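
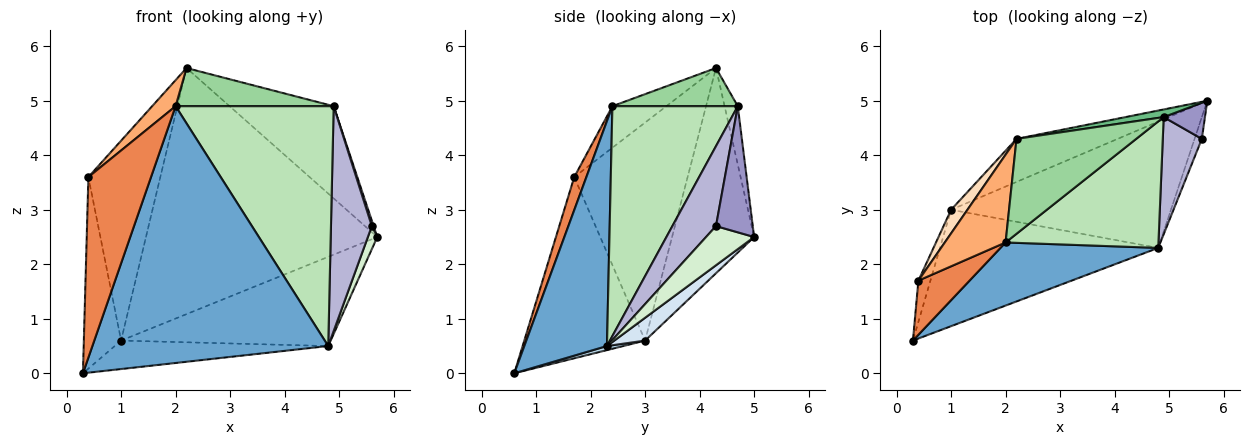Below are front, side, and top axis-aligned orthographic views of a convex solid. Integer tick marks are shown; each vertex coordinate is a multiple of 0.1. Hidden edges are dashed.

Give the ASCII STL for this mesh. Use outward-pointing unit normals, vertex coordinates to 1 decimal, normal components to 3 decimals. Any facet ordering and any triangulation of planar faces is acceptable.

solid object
 facet normal 0.322 -0.919 0.226
  outer loop
   vertex 4.8 2.3 0.5
   vertex 2.0 2.4 4.9
   vertex 0.3 0.6 0.0
  endloop
 endfacet
 facet normal -0.330 0.930 -0.163
  outer loop
   vertex 1.0 3.0 0.6
   vertex 2.2 4.3 5.6
   vertex 5.7 5.0 2.5
  endloop
 endfacet
 facet normal 0.018 0.237 -0.971
  outer loop
   vertex 1.0 3.0 0.6
   vertex 4.8 2.3 0.5
   vertex 0.3 0.6 0.0
  endloop
 endfacet
 facet normal 0.084 0.575 -0.814
  outer loop
   vertex 1.0 3.0 0.6
   vertex 5.7 5.0 2.5
   vertex 4.8 2.3 0.5
  endloop
 endfacet
 facet normal 0.182 -0.942 0.283
  outer loop
   vertex 0.4 1.7 3.6
   vertex 0.3 0.6 0.0
   vertex 2.0 2.4 4.9
  endloop
 endfacet
 facet normal -0.548 -0.238 0.802
  outer loop
   vertex 0.4 1.7 3.6
   vertex 2.0 2.4 4.9
   vertex 2.2 4.3 5.6
  endloop
 endfacet
 facet normal -0.954 0.294 -0.063
  outer loop
   vertex 0.4 1.7 3.6
   vertex 1.0 3.0 0.6
   vertex 0.3 0.6 0.0
  endloop
 endfacet
 facet normal -0.843 0.535 0.063
  outer loop
   vertex 0.4 1.7 3.6
   vertex 2.2 4.3 5.6
   vertex 1.0 3.0 0.6
  endloop
 endfacet
 facet normal -0.125 0.989 0.082
  outer loop
   vertex 4.9 4.7 4.9
   vertex 5.7 5.0 2.5
   vertex 2.2 4.3 5.6
  endloop
 endfacet
 facet normal 0.284 -0.358 0.890
  outer loop
   vertex 4.9 4.7 4.9
   vertex 2.2 4.3 5.6
   vertex 2.0 2.4 4.9
  endloop
 endfacet
 facet normal 0.574 -0.724 0.382
  outer loop
   vertex 4.9 4.7 4.9
   vertex 2.0 2.4 4.9
   vertex 4.8 2.3 0.5
  endloop
 endfacet
 facet normal 0.965 -0.189 -0.179
  outer loop
   vertex 5.6 4.3 2.7
   vertex 4.8 2.3 0.5
   vertex 5.7 5.0 2.5
  endloop
 endfacet
 facet normal 0.949 -0.047 0.311
  outer loop
   vertex 5.6 4.3 2.7
   vertex 5.7 5.0 2.5
   vertex 4.9 4.7 4.9
  endloop
 endfacet
 facet normal 0.687 -0.644 0.336
  outer loop
   vertex 5.6 4.3 2.7
   vertex 4.9 4.7 4.9
   vertex 4.8 2.3 0.5
  endloop
 endfacet
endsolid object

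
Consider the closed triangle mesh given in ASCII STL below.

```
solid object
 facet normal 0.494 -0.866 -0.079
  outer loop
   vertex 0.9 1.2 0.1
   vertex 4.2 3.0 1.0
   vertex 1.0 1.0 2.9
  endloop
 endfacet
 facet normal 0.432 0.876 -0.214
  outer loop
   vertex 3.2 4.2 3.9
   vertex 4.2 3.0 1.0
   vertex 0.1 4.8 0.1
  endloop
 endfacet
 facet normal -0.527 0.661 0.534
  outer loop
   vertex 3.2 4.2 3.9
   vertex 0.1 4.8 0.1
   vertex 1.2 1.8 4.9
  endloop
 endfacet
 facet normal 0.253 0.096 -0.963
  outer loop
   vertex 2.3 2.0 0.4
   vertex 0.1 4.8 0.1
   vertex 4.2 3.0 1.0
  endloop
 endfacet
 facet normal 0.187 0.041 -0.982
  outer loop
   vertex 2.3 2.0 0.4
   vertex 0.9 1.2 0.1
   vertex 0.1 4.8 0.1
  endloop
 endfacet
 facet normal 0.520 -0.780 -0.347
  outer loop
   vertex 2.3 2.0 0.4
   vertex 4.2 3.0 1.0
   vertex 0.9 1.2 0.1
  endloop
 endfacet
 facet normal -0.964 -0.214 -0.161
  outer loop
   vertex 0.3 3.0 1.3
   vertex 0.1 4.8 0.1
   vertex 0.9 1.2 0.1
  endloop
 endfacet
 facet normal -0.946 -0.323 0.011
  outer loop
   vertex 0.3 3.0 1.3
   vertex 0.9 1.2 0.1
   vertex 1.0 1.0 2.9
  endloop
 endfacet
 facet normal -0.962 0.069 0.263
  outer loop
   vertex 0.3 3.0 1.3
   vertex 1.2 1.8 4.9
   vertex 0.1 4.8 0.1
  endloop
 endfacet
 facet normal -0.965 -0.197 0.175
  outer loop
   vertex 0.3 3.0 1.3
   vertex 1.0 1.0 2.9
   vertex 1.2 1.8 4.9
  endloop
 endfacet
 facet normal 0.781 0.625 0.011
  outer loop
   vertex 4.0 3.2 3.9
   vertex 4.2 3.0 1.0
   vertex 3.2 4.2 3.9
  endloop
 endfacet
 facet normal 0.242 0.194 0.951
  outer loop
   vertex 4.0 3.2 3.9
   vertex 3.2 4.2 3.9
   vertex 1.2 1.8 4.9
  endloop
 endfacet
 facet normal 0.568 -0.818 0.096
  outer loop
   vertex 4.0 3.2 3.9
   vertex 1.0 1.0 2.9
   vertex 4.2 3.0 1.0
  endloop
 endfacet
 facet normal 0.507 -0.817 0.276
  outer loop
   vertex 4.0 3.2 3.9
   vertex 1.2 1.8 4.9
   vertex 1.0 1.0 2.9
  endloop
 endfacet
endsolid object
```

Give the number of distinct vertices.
9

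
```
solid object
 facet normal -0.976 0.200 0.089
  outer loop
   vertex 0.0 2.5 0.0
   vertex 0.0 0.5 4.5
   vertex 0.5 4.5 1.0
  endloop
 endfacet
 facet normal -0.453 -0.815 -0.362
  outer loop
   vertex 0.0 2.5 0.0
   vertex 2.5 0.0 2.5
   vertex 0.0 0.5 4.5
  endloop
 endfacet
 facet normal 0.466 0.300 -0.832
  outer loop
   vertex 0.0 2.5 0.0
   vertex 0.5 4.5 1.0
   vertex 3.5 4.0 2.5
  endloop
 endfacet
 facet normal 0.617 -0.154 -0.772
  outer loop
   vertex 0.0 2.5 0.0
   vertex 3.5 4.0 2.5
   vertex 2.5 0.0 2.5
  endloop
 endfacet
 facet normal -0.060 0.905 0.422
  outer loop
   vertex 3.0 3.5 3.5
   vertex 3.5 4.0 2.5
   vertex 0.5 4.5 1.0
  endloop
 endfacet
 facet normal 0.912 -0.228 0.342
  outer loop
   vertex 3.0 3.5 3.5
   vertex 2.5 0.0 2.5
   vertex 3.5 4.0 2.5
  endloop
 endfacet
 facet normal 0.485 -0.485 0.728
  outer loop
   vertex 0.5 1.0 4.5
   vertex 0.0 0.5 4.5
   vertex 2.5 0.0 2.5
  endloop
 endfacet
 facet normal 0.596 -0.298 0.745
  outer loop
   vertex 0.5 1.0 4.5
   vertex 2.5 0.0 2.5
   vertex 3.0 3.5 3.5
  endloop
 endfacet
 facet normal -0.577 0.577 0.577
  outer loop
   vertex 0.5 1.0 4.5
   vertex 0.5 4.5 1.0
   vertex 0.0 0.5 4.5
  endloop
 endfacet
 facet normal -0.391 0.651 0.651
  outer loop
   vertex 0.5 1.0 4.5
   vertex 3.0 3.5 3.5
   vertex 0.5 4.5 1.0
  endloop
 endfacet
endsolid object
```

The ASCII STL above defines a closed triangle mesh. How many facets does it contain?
10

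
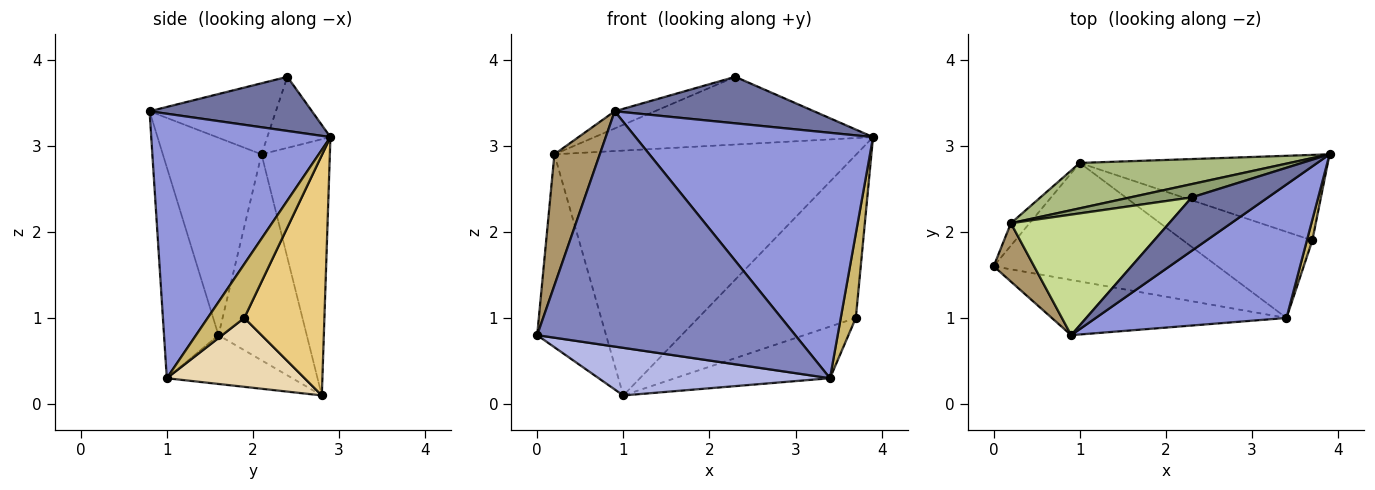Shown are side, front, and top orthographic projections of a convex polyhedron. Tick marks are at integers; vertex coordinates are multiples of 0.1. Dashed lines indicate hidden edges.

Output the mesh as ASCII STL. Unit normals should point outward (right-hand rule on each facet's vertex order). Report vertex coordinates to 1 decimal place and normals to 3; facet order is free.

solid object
 facet normal 0.472 -0.579 0.665
  outer loop
   vertex 2.3 2.4 3.8
   vertex 0.9 0.8 3.4
   vertex 3.9 2.9 3.1
  endloop
 endfacet
 facet normal -0.201 -0.954 -0.224
  outer loop
   vertex 3.4 1.0 0.3
   vertex 0.9 0.8 3.4
   vertex 0.0 1.6 0.8
  endloop
 endfacet
 facet normal 0.552 -0.732 0.398
  outer loop
   vertex 3.4 1.0 0.3
   vertex 3.9 2.9 3.1
   vertex 0.9 0.8 3.4
  endloop
 endfacet
 facet normal -0.198 -0.365 -0.910
  outer loop
   vertex 1.0 2.8 0.1
   vertex 3.4 1.0 0.3
   vertex 0.0 1.6 0.8
  endloop
 endfacet
 facet normal -0.217 0.958 0.188
  outer loop
   vertex 0.2 2.1 2.9
   vertex 2.3 2.4 3.8
   vertex 3.9 2.9 3.1
  endloop
 endfacet
 facet normal -0.217 0.960 0.178
  outer loop
   vertex 0.2 2.1 2.9
   vertex 3.9 2.9 3.1
   vertex 1.0 2.8 0.1
  endloop
 endfacet
 facet normal -0.406 0.129 0.905
  outer loop
   vertex 0.2 2.1 2.9
   vertex 0.9 0.8 3.4
   vertex 2.3 2.4 3.8
  endloop
 endfacet
 facet normal -0.786 0.614 -0.071
  outer loop
   vertex 0.2 2.1 2.9
   vertex 1.0 2.8 0.1
   vertex 0.0 1.6 0.8
  endloop
 endfacet
 facet normal -0.893 -0.411 0.183
  outer loop
   vertex 0.2 2.1 2.9
   vertex 0.0 1.6 0.8
   vertex 0.9 0.8 3.4
  endloop
 endfacet
 facet normal 0.921 -0.379 0.093
  outer loop
   vertex 3.7 1.9 1.0
   vertex 3.9 2.9 3.1
   vertex 3.4 1.0 0.3
  endloop
 endfacet
 facet normal 0.410 0.808 -0.424
  outer loop
   vertex 3.7 1.9 1.0
   vertex 1.0 2.8 0.1
   vertex 3.9 2.9 3.1
  endloop
 endfacet
 facet normal 0.416 0.468 -0.780
  outer loop
   vertex 3.7 1.9 1.0
   vertex 3.4 1.0 0.3
   vertex 1.0 2.8 0.1
  endloop
 endfacet
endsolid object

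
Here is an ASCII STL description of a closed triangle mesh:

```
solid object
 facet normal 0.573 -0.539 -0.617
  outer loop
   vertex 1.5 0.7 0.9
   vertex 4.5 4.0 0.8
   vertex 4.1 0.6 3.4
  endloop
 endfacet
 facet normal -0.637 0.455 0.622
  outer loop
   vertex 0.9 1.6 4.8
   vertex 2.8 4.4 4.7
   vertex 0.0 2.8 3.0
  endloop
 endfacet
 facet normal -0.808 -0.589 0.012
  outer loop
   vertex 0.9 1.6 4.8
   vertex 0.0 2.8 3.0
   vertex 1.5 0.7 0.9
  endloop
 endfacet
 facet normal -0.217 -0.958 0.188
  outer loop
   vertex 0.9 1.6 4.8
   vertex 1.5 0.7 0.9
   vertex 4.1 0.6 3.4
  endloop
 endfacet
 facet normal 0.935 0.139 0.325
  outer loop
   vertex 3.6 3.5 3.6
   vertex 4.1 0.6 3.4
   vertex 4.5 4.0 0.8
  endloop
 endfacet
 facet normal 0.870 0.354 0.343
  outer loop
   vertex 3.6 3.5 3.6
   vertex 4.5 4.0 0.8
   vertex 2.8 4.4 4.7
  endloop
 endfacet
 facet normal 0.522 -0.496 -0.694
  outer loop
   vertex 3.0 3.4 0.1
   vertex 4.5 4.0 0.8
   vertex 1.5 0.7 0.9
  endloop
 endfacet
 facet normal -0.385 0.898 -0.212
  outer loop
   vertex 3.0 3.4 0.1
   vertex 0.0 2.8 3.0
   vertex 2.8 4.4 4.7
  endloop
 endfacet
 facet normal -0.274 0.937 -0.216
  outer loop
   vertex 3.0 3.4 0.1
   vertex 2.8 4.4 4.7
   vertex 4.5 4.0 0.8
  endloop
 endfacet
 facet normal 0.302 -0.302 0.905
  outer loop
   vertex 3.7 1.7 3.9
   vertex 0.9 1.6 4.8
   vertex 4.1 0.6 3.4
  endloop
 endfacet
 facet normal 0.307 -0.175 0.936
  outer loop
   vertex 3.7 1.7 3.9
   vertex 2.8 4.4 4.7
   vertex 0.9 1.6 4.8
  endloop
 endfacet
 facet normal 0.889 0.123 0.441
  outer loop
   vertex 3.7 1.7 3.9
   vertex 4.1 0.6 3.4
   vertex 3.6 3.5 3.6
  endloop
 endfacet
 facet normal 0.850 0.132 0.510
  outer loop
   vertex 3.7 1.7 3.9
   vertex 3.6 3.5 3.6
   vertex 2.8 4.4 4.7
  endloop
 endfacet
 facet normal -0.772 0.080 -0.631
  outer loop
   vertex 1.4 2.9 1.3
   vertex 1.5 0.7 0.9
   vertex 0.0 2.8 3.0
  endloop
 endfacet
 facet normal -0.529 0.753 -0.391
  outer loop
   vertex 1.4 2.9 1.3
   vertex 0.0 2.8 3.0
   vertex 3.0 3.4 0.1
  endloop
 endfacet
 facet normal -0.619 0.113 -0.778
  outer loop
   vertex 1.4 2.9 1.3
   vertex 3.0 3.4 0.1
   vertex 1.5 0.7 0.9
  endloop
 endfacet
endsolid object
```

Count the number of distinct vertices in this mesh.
10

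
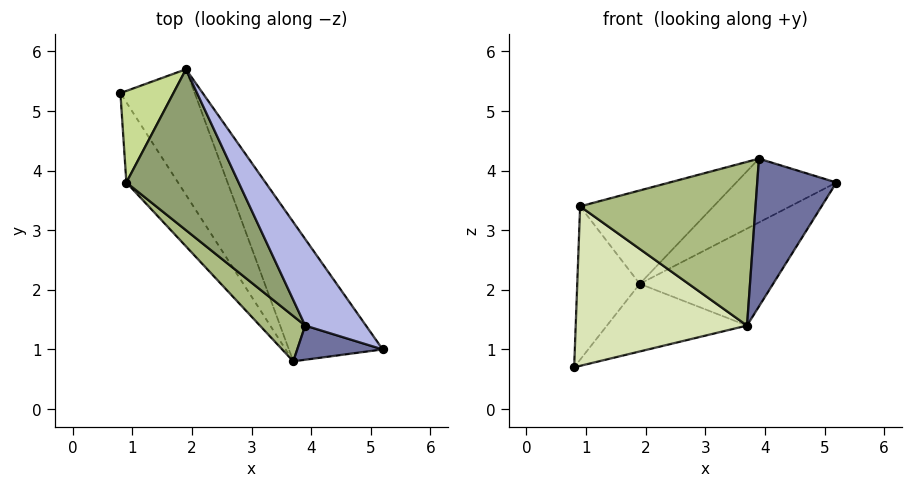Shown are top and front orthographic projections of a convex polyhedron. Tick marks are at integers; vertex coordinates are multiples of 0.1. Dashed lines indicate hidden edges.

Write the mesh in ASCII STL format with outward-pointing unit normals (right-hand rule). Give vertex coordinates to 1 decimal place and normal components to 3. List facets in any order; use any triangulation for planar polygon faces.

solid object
 facet normal -0.225 -0.949 0.219
  outer loop
   vertex 3.9 1.4 4.2
   vertex 3.7 0.8 1.4
   vertex 5.2 1.0 3.8
  endloop
 endfacet
 facet normal 0.688 0.344 -0.639
  outer loop
   vertex 1.9 5.7 2.1
   vertex 3.7 0.8 1.4
   vertex 0.8 5.3 0.7
  endloop
 endfacet
 facet normal 0.778 0.359 -0.516
  outer loop
   vertex 1.9 5.7 2.1
   vertex 5.2 1.0 3.8
   vertex 3.7 0.8 1.4
  endloop
 endfacet
 facet normal 0.395 0.545 0.739
  outer loop
   vertex 1.9 5.7 2.1
   vertex 3.9 1.4 4.2
   vertex 5.2 1.0 3.8
  endloop
 endfacet
 facet normal 0.168 0.495 0.853
  outer loop
   vertex 0.9 3.8 3.4
   vertex 3.9 1.4 4.2
   vertex 1.9 5.7 2.1
  endloop
 endfacet
 facet normal -0.644 -0.737 0.204
  outer loop
   vertex 0.9 3.8 3.4
   vertex 3.7 0.8 1.4
   vertex 3.9 1.4 4.2
  endloop
 endfacet
 facet normal -0.694 0.618 0.369
  outer loop
   vertex 0.9 3.8 3.4
   vertex 1.9 5.7 2.1
   vertex 0.8 5.3 0.7
  endloop
 endfacet
 facet normal -0.788 -0.551 -0.277
  outer loop
   vertex 0.9 3.8 3.4
   vertex 0.8 5.3 0.7
   vertex 3.7 0.8 1.4
  endloop
 endfacet
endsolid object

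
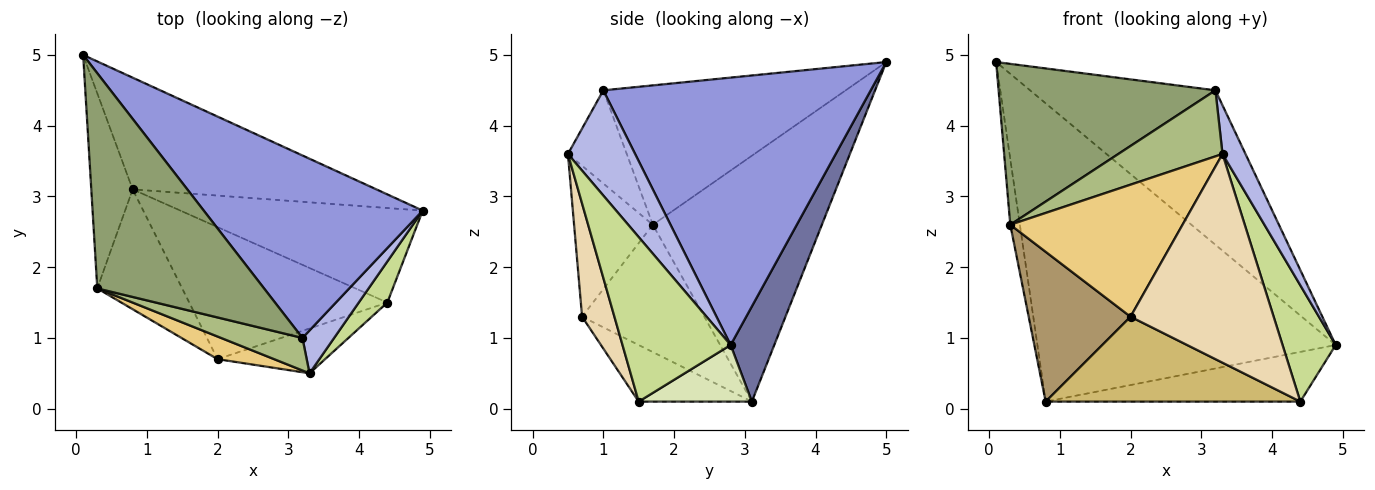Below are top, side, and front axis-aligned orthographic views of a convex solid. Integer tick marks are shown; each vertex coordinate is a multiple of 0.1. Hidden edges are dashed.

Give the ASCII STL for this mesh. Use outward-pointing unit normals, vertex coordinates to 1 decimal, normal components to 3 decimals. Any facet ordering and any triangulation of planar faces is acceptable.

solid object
 facet normal 0.136 0.928 -0.347
  outer loop
   vertex 0.8 3.1 0.1
   vertex 0.1 5.0 4.9
   vertex 4.9 2.8 0.9
  endloop
 endfacet
 facet normal -0.985 0.056 -0.166
  outer loop
   vertex 0.3 1.7 2.6
   vertex 0.1 5.0 4.9
   vertex 0.8 3.1 0.1
  endloop
 endfacet
 facet normal 0.682 0.473 0.558
  outer loop
   vertex 3.2 1.0 4.5
   vertex 4.9 2.8 0.9
   vertex 0.1 5.0 4.9
  endloop
 endfacet
 facet normal 0.910 -0.311 0.274
  outer loop
   vertex 3.2 1.0 4.5
   vertex 3.3 0.5 3.6
   vertex 4.9 2.8 0.9
  endloop
 endfacet
 facet normal -0.556 -0.498 0.666
  outer loop
   vertex 3.2 1.0 4.5
   vertex 0.1 5.0 4.9
   vertex 0.3 1.7 2.6
  endloop
 endfacet
 facet normal -0.452 -0.800 0.394
  outer loop
   vertex 3.2 1.0 4.5
   vertex 0.3 1.7 2.6
   vertex 3.3 0.5 3.6
  endloop
 endfacet
 facet normal 0.887 -0.436 0.154
  outer loop
   vertex 4.4 1.5 0.1
   vertex 4.9 2.8 0.9
   vertex 3.3 0.5 3.6
  endloop
 endfacet
 facet normal 0.202 0.456 -0.867
  outer loop
   vertex 4.4 1.5 0.1
   vertex 0.8 3.1 0.1
   vertex 4.9 2.8 0.9
  endloop
 endfacet
 facet normal -0.684 -0.570 -0.456
  outer loop
   vertex 2.0 0.7 1.3
   vertex 0.3 1.7 2.6
   vertex 0.8 3.1 0.1
  endloop
 endfacet
 facet normal -0.234 -0.526 -0.818
  outer loop
   vertex 2.0 0.7 1.3
   vertex 0.8 3.1 0.1
   vertex 4.4 1.5 0.1
  endloop
 endfacet
 facet normal -0.411 -0.899 0.154
  outer loop
   vertex 2.0 0.7 1.3
   vertex 3.3 0.5 3.6
   vertex 0.3 1.7 2.6
  endloop
 endfacet
 facet normal 0.216 -0.955 -0.205
  outer loop
   vertex 2.0 0.7 1.3
   vertex 4.4 1.5 0.1
   vertex 3.3 0.5 3.6
  endloop
 endfacet
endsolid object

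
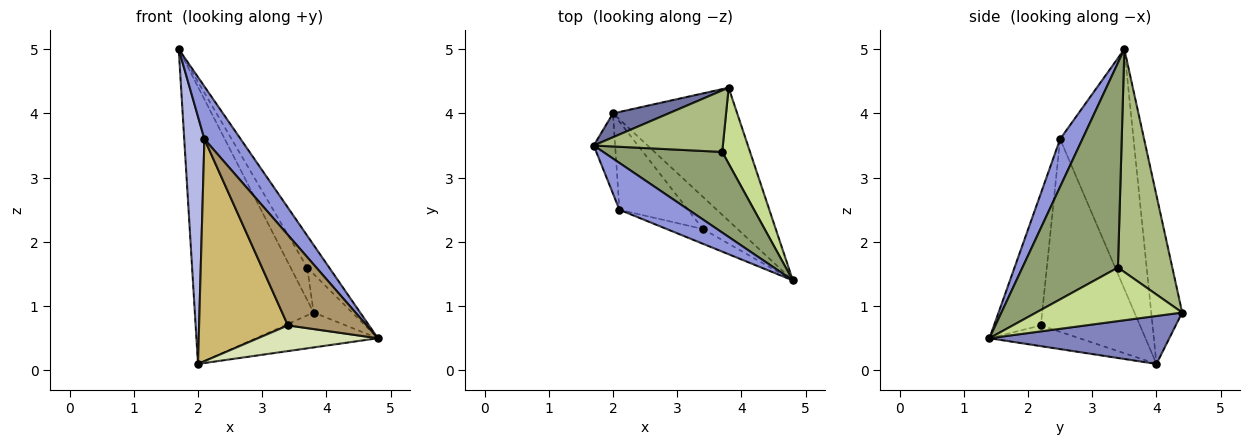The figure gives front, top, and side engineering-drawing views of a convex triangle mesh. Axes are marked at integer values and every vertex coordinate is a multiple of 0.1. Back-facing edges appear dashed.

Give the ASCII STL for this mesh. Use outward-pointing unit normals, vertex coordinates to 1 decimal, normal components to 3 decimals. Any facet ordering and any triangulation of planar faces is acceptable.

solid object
 facet normal -0.251 0.964 0.083
  outer loop
   vertex 2.0 4.0 0.1
   vertex 1.7 3.5 5.0
   vertex 3.8 4.4 0.9
  endloop
 endfacet
 facet normal 0.350 0.237 -0.906
  outer loop
   vertex 2.0 4.0 0.1
   vertex 3.8 4.4 0.9
   vertex 4.8 1.4 0.5
  endloop
 endfacet
 facet normal 0.417 -0.679 0.604
  outer loop
   vertex 2.1 2.5 3.6
   vertex 4.8 1.4 0.5
   vertex 1.7 3.5 5.0
  endloop
 endfacet
 facet normal -0.961 -0.264 -0.086
  outer loop
   vertex 2.1 2.5 3.6
   vertex 1.7 3.5 5.0
   vertex 2.0 4.0 0.1
  endloop
 endfacet
 facet normal 0.848 0.195 0.493
  outer loop
   vertex 3.7 3.4 1.6
   vertex 1.7 3.5 5.0
   vertex 4.8 1.4 0.5
  endloop
 endfacet
 facet normal 0.837 0.256 0.485
  outer loop
   vertex 3.7 3.4 1.6
   vertex 3.8 4.4 0.9
   vertex 1.7 3.5 5.0
  endloop
 endfacet
 facet normal 0.864 0.228 0.449
  outer loop
   vertex 3.7 3.4 1.6
   vertex 4.8 1.4 0.5
   vertex 3.8 4.4 0.9
  endloop
 endfacet
 facet normal -0.424 -0.566 -0.707
  outer loop
   vertex 3.4 2.2 0.7
   vertex 2.0 4.0 0.1
   vertex 4.8 1.4 0.5
  endloop
 endfacet
 facet normal -0.506 -0.851 -0.139
  outer loop
   vertex 3.4 2.2 0.7
   vertex 4.8 1.4 0.5
   vertex 2.1 2.5 3.6
  endloop
 endfacet
 facet normal -0.720 -0.645 -0.256
  outer loop
   vertex 3.4 2.2 0.7
   vertex 2.1 2.5 3.6
   vertex 2.0 4.0 0.1
  endloop
 endfacet
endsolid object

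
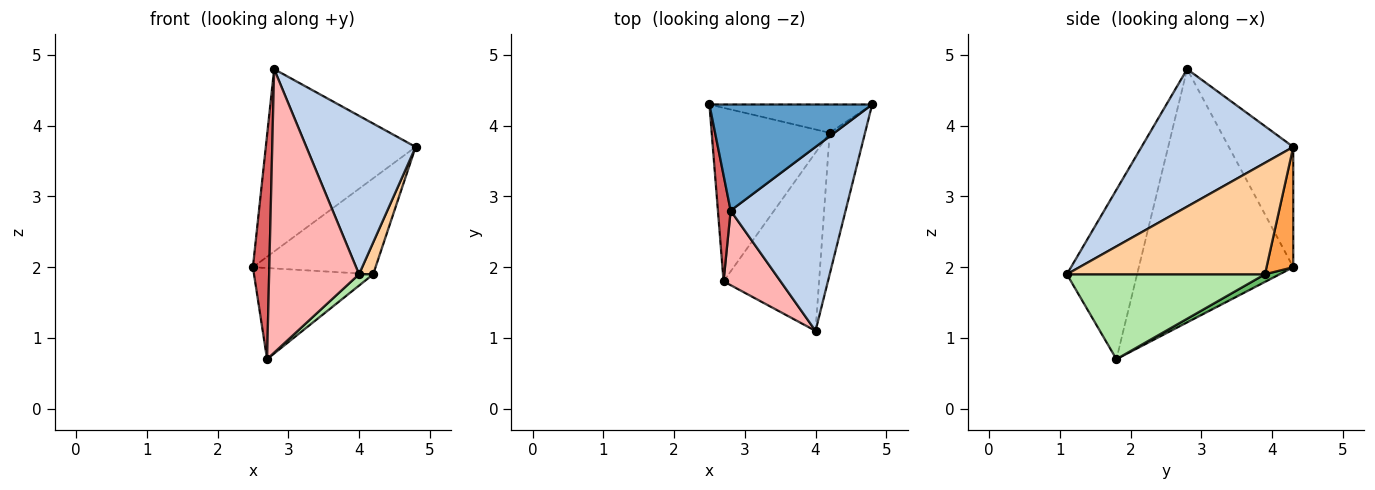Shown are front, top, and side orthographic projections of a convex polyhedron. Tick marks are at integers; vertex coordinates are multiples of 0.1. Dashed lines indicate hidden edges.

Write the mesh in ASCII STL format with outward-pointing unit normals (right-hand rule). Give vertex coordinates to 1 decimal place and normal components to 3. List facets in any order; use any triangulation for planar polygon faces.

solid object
 facet normal -0.348 0.810 0.471
  outer loop
   vertex 2.8 2.8 4.8
   vertex 4.8 4.3 3.7
   vertex 2.5 4.3 2.0
  endloop
 endfacet
 facet normal 0.672 -0.484 0.561
  outer loop
   vertex 2.8 2.8 4.8
   vertex 4.0 1.1 1.9
   vertex 4.8 4.3 3.7
  endloop
 endfacet
 facet normal 0.205 0.939 -0.277
  outer loop
   vertex 4.2 3.9 1.9
   vertex 2.5 4.3 2.0
   vertex 4.8 4.3 3.7
  endloop
 endfacet
 facet normal 0.951 -0.068 -0.302
  outer loop
   vertex 4.2 3.9 1.9
   vertex 4.8 4.3 3.7
   vertex 4.0 1.1 1.9
  endloop
 endfacet
 facet normal 0.057 0.464 -0.884
  outer loop
   vertex 2.7 1.8 0.7
   vertex 2.5 4.3 2.0
   vertex 4.2 3.9 1.9
  endloop
 endfacet
 facet normal 0.664 -0.047 -0.747
  outer loop
   vertex 2.7 1.8 0.7
   vertex 4.2 3.9 1.9
   vertex 4.0 1.1 1.9
  endloop
 endfacet
 facet normal -0.993 -0.105 0.050
  outer loop
   vertex 2.7 1.8 0.7
   vertex 2.8 2.8 4.8
   vertex 2.5 4.3 2.0
  endloop
 endfacet
 facet normal -0.603 -0.772 0.203
  outer loop
   vertex 2.7 1.8 0.7
   vertex 4.0 1.1 1.9
   vertex 2.8 2.8 4.8
  endloop
 endfacet
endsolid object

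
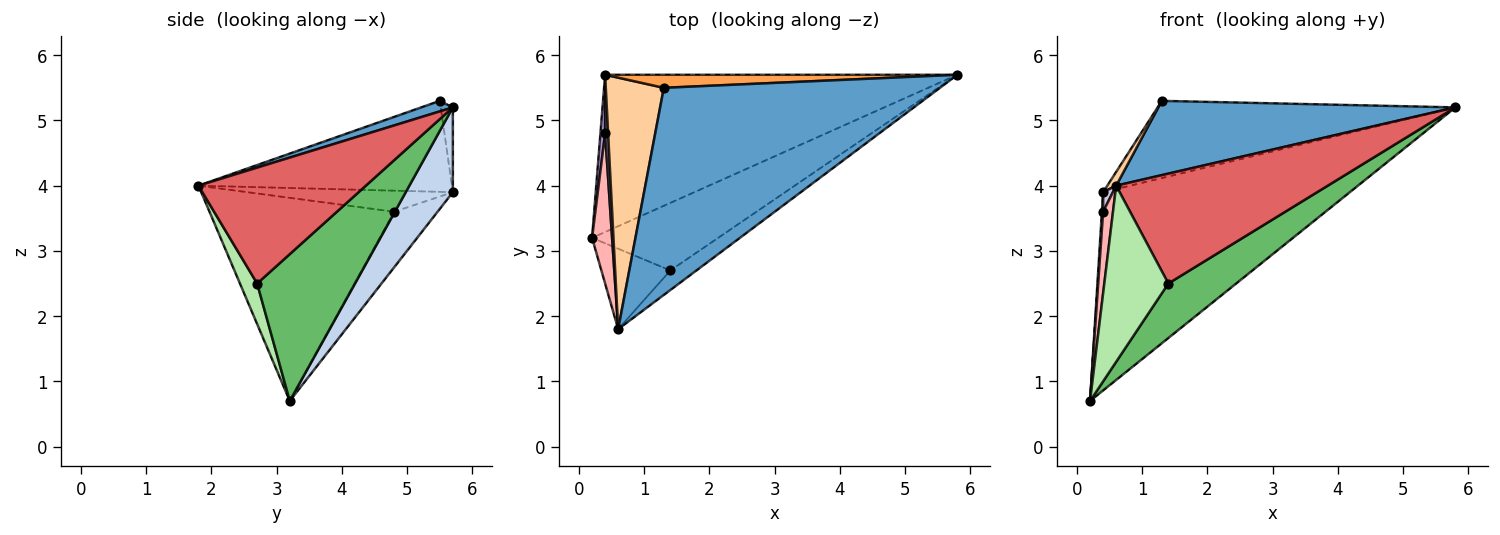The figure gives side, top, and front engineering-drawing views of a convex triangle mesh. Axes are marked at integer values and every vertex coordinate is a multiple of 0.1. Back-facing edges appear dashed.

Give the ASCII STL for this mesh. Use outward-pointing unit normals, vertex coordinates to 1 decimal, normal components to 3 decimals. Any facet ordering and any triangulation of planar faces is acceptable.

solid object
 facet normal 0.036 -0.337 0.941
  outer loop
   vertex 0.6 1.8 4.0
   vertex 5.8 5.7 5.2
   vertex 1.3 5.5 5.3
  endloop
 endfacet
 facet normal 0.148 0.775 -0.615
  outer loop
   vertex 0.4 5.7 3.9
   vertex 5.8 5.7 5.2
   vertex 0.2 3.2 0.7
  endloop
 endfacet
 facet normal -0.040 0.985 0.167
  outer loop
   vertex 0.4 5.7 3.9
   vertex 1.3 5.5 5.3
   vertex 5.8 5.7 5.2
  endloop
 endfacet
 facet normal -0.843 -0.029 0.538
  outer loop
   vertex 0.4 5.7 3.9
   vertex 0.6 1.8 4.0
   vertex 1.3 5.5 5.3
  endloop
 endfacet
 facet normal 0.671 -0.465 -0.577
  outer loop
   vertex 1.4 2.7 2.5
   vertex 0.2 3.2 0.7
   vertex 5.8 5.7 5.2
  endloop
 endfacet
 facet normal 0.237 -0.884 -0.404
  outer loop
   vertex 1.4 2.7 2.5
   vertex 0.6 1.8 4.0
   vertex 0.2 3.2 0.7
  endloop
 endfacet
 facet normal 0.614 -0.777 -0.138
  outer loop
   vertex 1.4 2.7 2.5
   vertex 5.8 5.7 5.2
   vertex 0.6 1.8 4.0
  endloop
 endfacet
 facet normal -0.994 -0.053 0.098
  outer loop
   vertex 0.4 4.8 3.6
   vertex 0.2 3.2 0.7
   vertex 0.6 1.8 4.0
  endloop
 endfacet
 facet normal -0.996 -0.028 0.084
  outer loop
   vertex 0.4 4.8 3.6
   vertex 0.4 5.7 3.9
   vertex 0.2 3.2 0.7
  endloop
 endfacet
 facet normal -0.989 -0.047 0.141
  outer loop
   vertex 0.4 4.8 3.6
   vertex 0.6 1.8 4.0
   vertex 0.4 5.7 3.9
  endloop
 endfacet
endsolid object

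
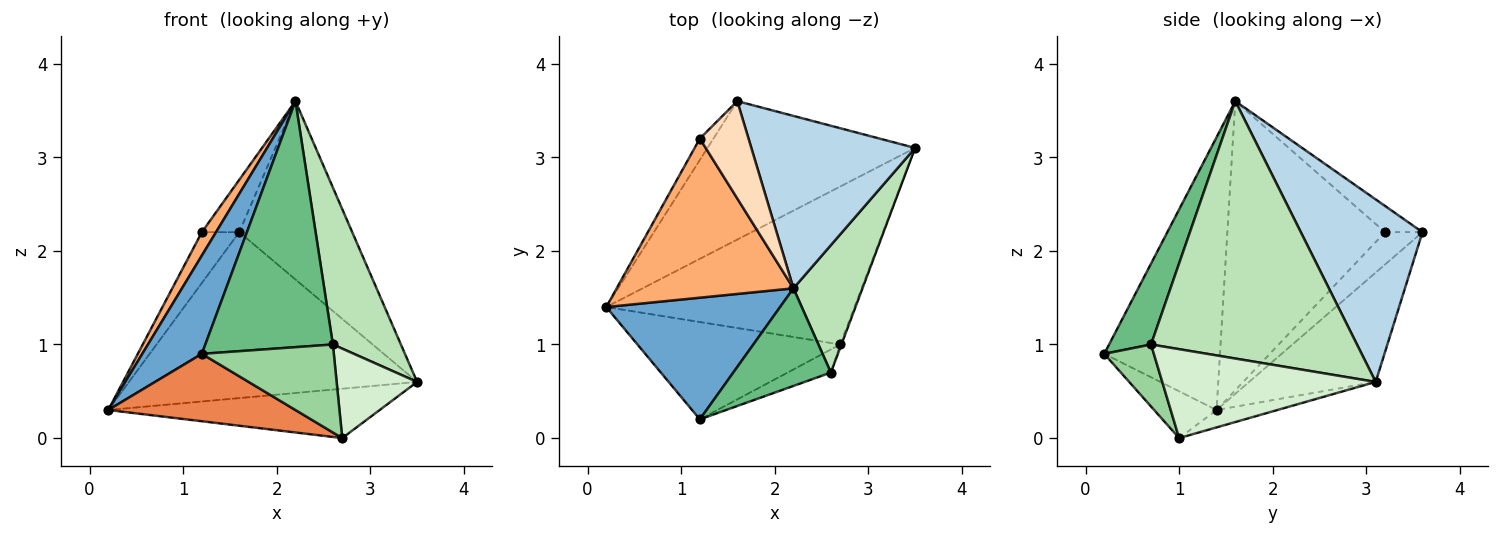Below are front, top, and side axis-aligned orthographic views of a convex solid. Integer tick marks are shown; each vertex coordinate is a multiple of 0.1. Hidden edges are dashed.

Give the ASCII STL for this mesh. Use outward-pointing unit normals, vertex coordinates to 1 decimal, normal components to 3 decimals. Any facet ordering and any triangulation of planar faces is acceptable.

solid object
 facet normal -0.774 -0.398 0.493
  outer loop
   vertex 2.2 1.6 3.6
   vertex 0.2 1.4 0.3
   vertex 1.2 0.2 0.9
  endloop
 endfacet
 facet normal -0.320 0.728 -0.607
  outer loop
   vertex 1.6 3.6 2.2
   vertex 3.5 3.1 0.6
   vertex 0.2 1.4 0.3
  endloop
 endfacet
 facet normal 0.612 0.568 0.550
  outer loop
   vertex 1.6 3.6 2.2
   vertex 2.2 1.6 3.6
   vertex 3.5 3.1 0.6
  endloop
 endfacet
 facet normal -0.067 0.298 -0.952
  outer loop
   vertex 2.7 1.0 0.0
   vertex 0.2 1.4 0.3
   vertex 3.5 3.1 0.6
  endloop
 endfacet
 facet normal -0.186 -0.559 -0.808
  outer loop
   vertex 2.7 1.0 0.0
   vertex 1.2 0.2 0.9
   vertex 0.2 1.4 0.3
  endloop
 endfacet
 facet normal -0.851 -0.076 0.520
  outer loop
   vertex 1.2 3.2 2.2
   vertex 0.2 1.4 0.3
   vertex 2.2 1.6 3.6
  endloop
 endfacet
 facet normal -0.678 0.678 -0.285
  outer loop
   vertex 1.2 3.2 2.2
   vertex 1.6 3.6 2.2
   vertex 0.2 1.4 0.3
  endloop
 endfacet
 facet normal -0.428 0.428 0.796
  outer loop
   vertex 1.2 3.2 2.2
   vertex 2.2 1.6 3.6
   vertex 1.6 3.6 2.2
  endloop
 endfacet
 facet normal 0.292 -0.889 0.353
  outer loop
   vertex 2.6 0.7 1.0
   vertex 2.2 1.6 3.6
   vertex 1.2 0.2 0.9
  endloop
 endfacet
 facet normal 0.342 -0.909 -0.239
  outer loop
   vertex 2.6 0.7 1.0
   vertex 1.2 0.2 0.9
   vertex 2.7 1.0 0.0
  endloop
 endfacet
 facet normal 0.920 -0.304 0.247
  outer loop
   vertex 2.6 0.7 1.0
   vertex 3.5 3.1 0.6
   vertex 2.2 1.6 3.6
  endloop
 endfacet
 facet normal 0.936 -0.353 -0.012
  outer loop
   vertex 2.6 0.7 1.0
   vertex 2.7 1.0 0.0
   vertex 3.5 3.1 0.6
  endloop
 endfacet
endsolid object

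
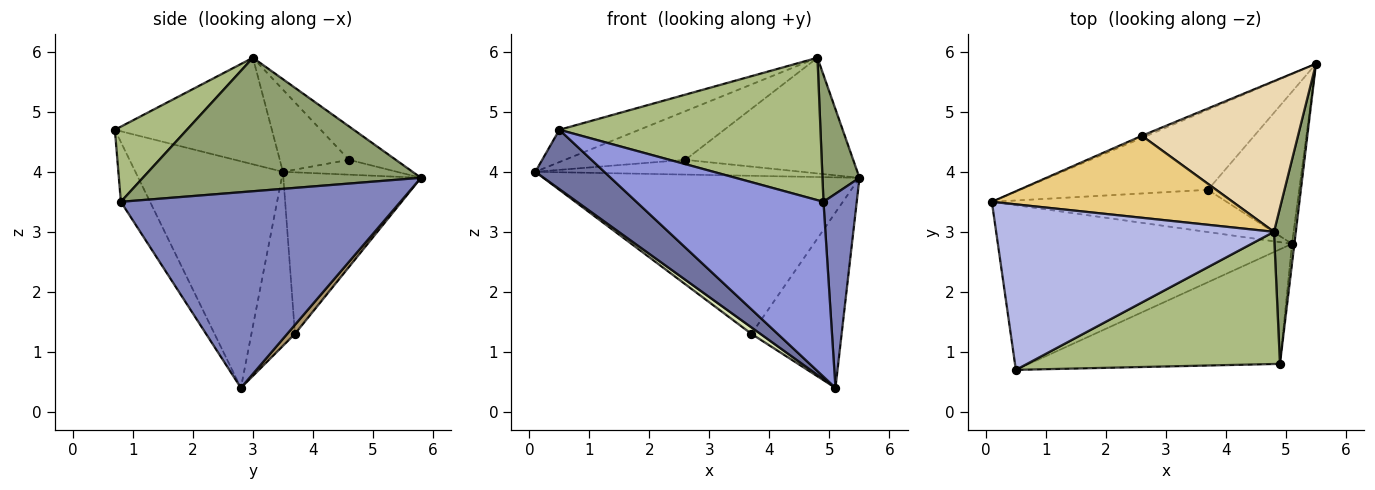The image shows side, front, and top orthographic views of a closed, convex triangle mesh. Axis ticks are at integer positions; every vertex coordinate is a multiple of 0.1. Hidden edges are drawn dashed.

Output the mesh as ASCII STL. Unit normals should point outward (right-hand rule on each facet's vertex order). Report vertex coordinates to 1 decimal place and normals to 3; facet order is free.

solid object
 facet normal -0.587 -0.274 -0.762
  outer loop
   vertex 5.1 2.8 0.4
   vertex 0.5 0.7 4.7
   vertex 0.1 3.5 4.0
  endloop
 endfacet
 facet normal 0.993 -0.118 -0.012
  outer loop
   vertex 4.9 0.8 3.5
   vertex 5.1 2.8 0.4
   vertex 5.5 5.8 3.9
  endloop
 endfacet
 facet normal -0.129 -0.829 -0.543
  outer loop
   vertex 4.9 0.8 3.5
   vertex 0.5 0.7 4.7
   vertex 5.1 2.8 0.4
  endloop
 endfacet
 facet normal -0.352 0.179 0.919
  outer loop
   vertex 4.8 3.0 5.9
   vertex 0.1 3.5 4.0
   vertex 0.5 0.7 4.7
  endloop
 endfacet
 facet normal 0.978 -0.130 0.160
  outer loop
   vertex 4.8 3.0 5.9
   vertex 4.9 0.8 3.5
   vertex 5.5 5.8 3.9
  endloop
 endfacet
 facet normal 0.198 -0.718 0.667
  outer loop
   vertex 4.8 3.0 5.9
   vertex 0.5 0.7 4.7
   vertex 4.9 0.8 3.5
  endloop
 endfacet
 facet normal -0.362 0.832 -0.421
  outer loop
   vertex 3.7 3.7 1.3
   vertex 0.1 3.5 4.0
   vertex 5.5 5.8 3.9
  endloop
 endfacet
 facet normal -0.591 -0.122 -0.797
  outer loop
   vertex 3.7 3.7 1.3
   vertex 5.1 2.8 0.4
   vertex 0.1 3.5 4.0
  endloop
 endfacet
 facet normal 0.065 0.754 -0.654
  outer loop
   vertex 3.7 3.7 1.3
   vertex 5.5 5.8 3.9
   vertex 5.1 2.8 0.4
  endloop
 endfacet
 facet normal -0.391 0.911 -0.130
  outer loop
   vertex 2.6 4.6 4.2
   vertex 5.5 5.8 3.9
   vertex 0.1 3.5 4.0
  endloop
 endfacet
 facet normal -0.281 0.490 0.825
  outer loop
   vertex 2.6 4.6 4.2
   vertex 0.1 3.5 4.0
   vertex 4.8 3.0 5.9
  endloop
 endfacet
 facet normal -0.168 0.600 0.782
  outer loop
   vertex 2.6 4.6 4.2
   vertex 4.8 3.0 5.9
   vertex 5.5 5.8 3.9
  endloop
 endfacet
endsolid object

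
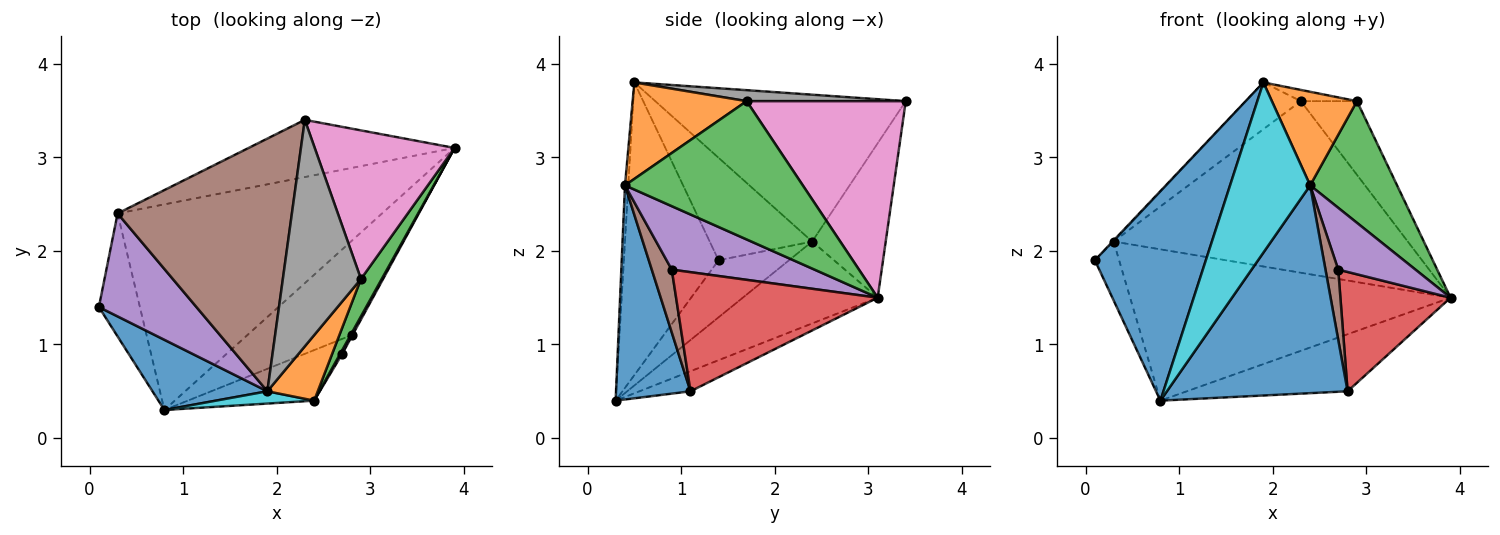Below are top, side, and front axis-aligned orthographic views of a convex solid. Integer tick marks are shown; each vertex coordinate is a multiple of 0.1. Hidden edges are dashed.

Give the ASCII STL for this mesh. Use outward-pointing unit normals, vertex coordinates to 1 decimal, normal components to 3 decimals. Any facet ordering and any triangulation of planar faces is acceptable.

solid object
 facet normal -0.629 -0.737 0.247
  outer loop
   vertex 0.8 0.3 0.4
   vertex 1.9 0.5 3.8
   vertex 0.1 1.4 1.9
  endloop
 endfacet
 facet normal -0.231 0.923 -0.308
  outer loop
   vertex 0.3 2.4 2.1
   vertex 2.3 3.4 3.6
   vertex 3.9 3.1 1.5
  endloop
 endfacet
 facet normal -0.782 0.269 -0.562
  outer loop
   vertex 0.3 2.4 2.1
   vertex 0.8 0.3 0.4
   vertex 0.1 1.4 1.9
  endloop
 endfacet
 facet normal -0.242 0.575 -0.782
  outer loop
   vertex 0.3 2.4 2.1
   vertex 3.9 3.1 1.5
   vertex 0.8 0.3 0.4
  endloop
 endfacet
 facet normal -0.724 0.007 0.689
  outer loop
   vertex 0.3 2.4 2.1
   vertex 0.1 1.4 1.9
   vertex 1.9 0.5 3.8
  endloop
 endfacet
 facet normal -0.638 0.140 0.757
  outer loop
   vertex 0.3 2.4 2.1
   vertex 1.9 0.5 3.8
   vertex 2.3 3.4 3.6
  endloop
 endfacet
 facet normal 0.783 0.276 0.557
  outer loop
   vertex 2.9 1.7 3.6
   vertex 3.9 3.1 1.5
   vertex 2.3 3.4 3.6
  endloop
 endfacet
 facet normal 0.139 0.049 0.989
  outer loop
   vertex 2.9 1.7 3.6
   vertex 2.3 3.4 3.6
   vertex 1.9 0.5 3.8
  endloop
 endfacet
 facet normal -0.162 0.511 -0.844
  outer loop
   vertex 2.8 1.1 0.5
   vertex 0.8 0.3 0.4
   vertex 3.9 3.1 1.5
  endloop
 endfacet
 facet normal -0.041 -0.997 0.072
  outer loop
   vertex 2.4 0.4 2.7
   vertex 1.9 0.5 3.8
   vertex 0.8 0.3 0.4
  endloop
 endfacet
 facet normal 0.372 -0.902 -0.219
  outer loop
   vertex 2.4 0.4 2.7
   vertex 0.8 0.3 0.4
   vertex 2.8 1.1 0.5
  endloop
 endfacet
 facet normal 0.739 -0.552 0.386
  outer loop
   vertex 2.4 0.4 2.7
   vertex 2.9 1.7 3.6
   vertex 1.9 0.5 3.8
  endloop
 endfacet
 facet normal 0.890 -0.435 0.134
  outer loop
   vertex 2.4 0.4 2.7
   vertex 3.9 3.1 1.5
   vertex 2.9 1.7 3.6
  endloop
 endfacet
 facet normal 0.878 -0.480 -0.006
  outer loop
   vertex 2.7 0.9 1.8
   vertex 2.8 1.1 0.5
   vertex 3.9 3.1 1.5
  endloop
 endfacet
 facet normal 0.879 -0.476 0.029
  outer loop
   vertex 2.7 0.9 1.8
   vertex 3.9 3.1 1.5
   vertex 2.4 0.4 2.7
  endloop
 endfacet
 facet normal 0.843 -0.538 -0.018
  outer loop
   vertex 2.7 0.9 1.8
   vertex 2.4 0.4 2.7
   vertex 2.8 1.1 0.5
  endloop
 endfacet
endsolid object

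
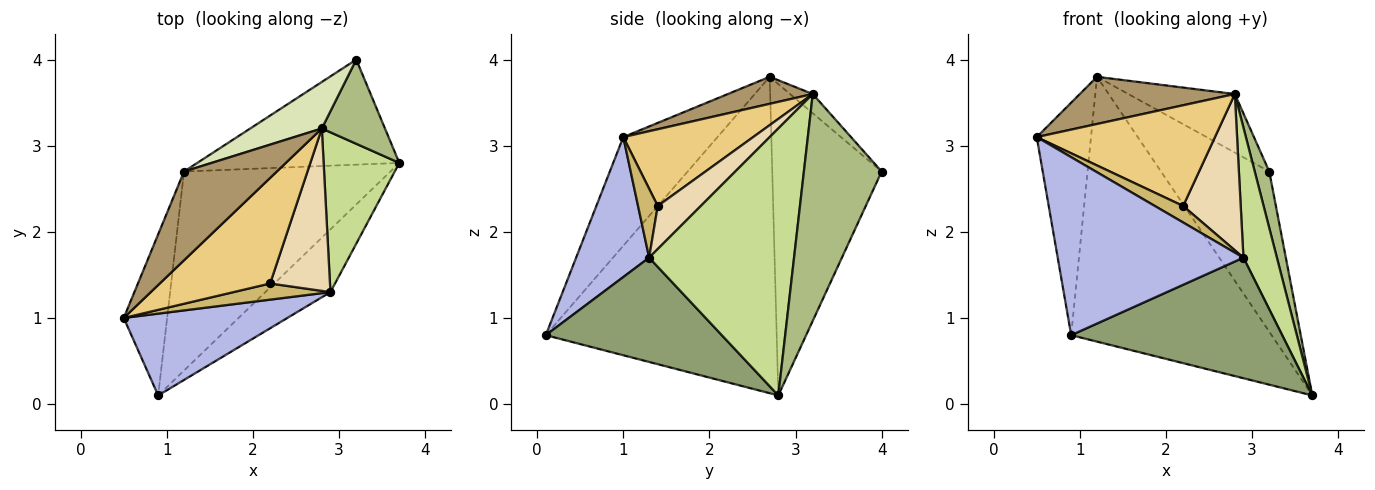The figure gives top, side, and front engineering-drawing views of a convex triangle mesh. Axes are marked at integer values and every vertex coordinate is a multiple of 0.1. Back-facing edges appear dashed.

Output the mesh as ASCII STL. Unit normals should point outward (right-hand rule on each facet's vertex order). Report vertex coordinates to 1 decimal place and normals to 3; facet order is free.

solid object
 facet normal -0.646 0.639 -0.419
  outer loop
   vertex 1.2 2.7 3.8
   vertex 3.2 4.0 2.7
   vertex 3.7 2.8 0.1
  endloop
 endfacet
 facet normal -0.819 0.472 -0.327
  outer loop
   vertex 0.9 0.1 0.8
   vertex 0.5 1.0 3.1
   vertex 1.2 2.7 3.8
  endloop
 endfacet
 facet normal -0.677 0.588 -0.442
  outer loop
   vertex 0.9 0.1 0.8
   vertex 1.2 2.7 3.8
   vertex 3.7 2.8 0.1
  endloop
 endfacet
 facet normal 0.336 -0.856 0.393
  outer loop
   vertex 0.9 0.1 0.8
   vertex 2.9 1.3 1.7
   vertex 0.5 1.0 3.1
  endloop
 endfacet
 facet normal 0.595 -0.713 -0.371
  outer loop
   vertex 0.9 0.1 0.8
   vertex 3.7 2.8 0.1
   vertex 2.9 1.3 1.7
  endloop
 endfacet
 facet normal 0.948 -0.177 0.264
  outer loop
   vertex 2.8 3.2 3.6
   vertex 3.7 2.8 0.1
   vertex 3.2 4.0 2.7
  endloop
 endfacet
 facet normal 0.939 -0.217 0.266
  outer loop
   vertex 2.8 3.2 3.6
   vertex 2.9 1.3 1.7
   vertex 3.7 2.8 0.1
  endloop
 endfacet
 facet normal -0.165 0.772 0.613
  outer loop
   vertex 2.8 3.2 3.6
   vertex 3.2 4.0 2.7
   vertex 1.2 2.7 3.8
  endloop
 endfacet
 facet normal 0.249 -0.455 0.855
  outer loop
   vertex 2.8 3.2 3.6
   vertex 1.2 2.7 3.8
   vertex 0.5 1.0 3.1
  endloop
 endfacet
 facet normal 0.445 -0.640 0.626
  outer loop
   vertex 2.2 1.4 2.3
   vertex 0.5 1.0 3.1
   vertex 2.9 1.3 1.7
  endloop
 endfacet
 facet normal 0.449 -0.617 0.646
  outer loop
   vertex 2.2 1.4 2.3
   vertex 2.8 3.2 3.6
   vertex 0.5 1.0 3.1
  endloop
 endfacet
 facet normal 0.460 -0.615 0.640
  outer loop
   vertex 2.2 1.4 2.3
   vertex 2.9 1.3 1.7
   vertex 2.8 3.2 3.6
  endloop
 endfacet
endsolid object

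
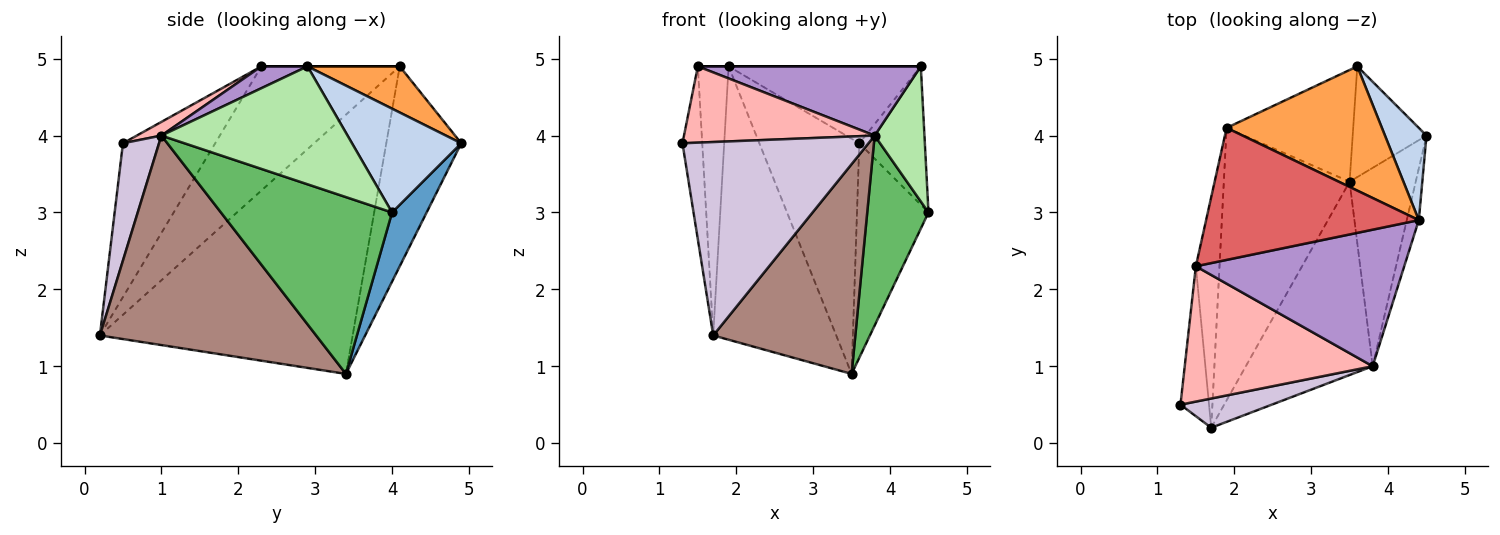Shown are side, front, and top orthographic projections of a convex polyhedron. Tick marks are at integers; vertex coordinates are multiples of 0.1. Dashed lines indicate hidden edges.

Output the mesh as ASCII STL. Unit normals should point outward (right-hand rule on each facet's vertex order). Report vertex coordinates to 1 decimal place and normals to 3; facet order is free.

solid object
 facet normal 0.395 0.816 -0.421
  outer loop
   vertex 3.5 3.4 0.9
   vertex 3.6 4.9 3.9
   vertex 4.5 4.0 3.0
  endloop
 endfacet
 facet normal 0.811 0.487 0.324
  outer loop
   vertex 4.4 2.9 4.9
   vertex 4.5 4.0 3.0
   vertex 3.6 4.9 3.9
  endloop
 endfacet
 facet normal 0.245 0.510 0.824
  outer loop
   vertex 1.9 4.1 4.9
   vertex 4.4 2.9 4.9
   vertex 3.6 4.9 3.9
  endloop
 endfacet
 facet normal -0.561 0.748 -0.355
  outer loop
   vertex 1.9 4.1 4.9
   vertex 3.6 4.9 3.9
   vertex 3.5 3.4 0.9
  endloop
 endfacet
 facet normal 0.888 -0.318 -0.332
  outer loop
   vertex 3.8 1.0 4.0
   vertex 3.5 3.4 0.9
   vertex 4.5 4.0 3.0
  endloop
 endfacet
 facet normal 0.961 -0.257 -0.098
  outer loop
   vertex 3.8 1.0 4.0
   vertex 4.5 4.0 3.0
   vertex 4.4 2.9 4.9
  endloop
 endfacet
 facet normal 0.000 0.000 1.000
  outer loop
   vertex 1.5 2.3 4.9
   vertex 4.4 2.9 4.9
   vertex 1.9 4.1 4.9
  endloop
 endfacet
 facet normal 0.063 -0.490 0.869
  outer loop
   vertex 1.5 2.3 4.9
   vertex 1.3 0.5 3.9
   vertex 3.8 1.0 4.0
  endloop
 endfacet
 facet normal 0.093 -0.450 0.888
  outer loop
   vertex 1.5 2.3 4.9
   vertex 3.8 1.0 4.0
   vertex 4.4 2.9 4.9
  endloop
 endfacet
 facet normal 0.188 -0.971 0.147
  outer loop
   vertex 1.7 0.2 1.4
   vertex 3.8 1.0 4.0
   vertex 1.3 0.5 3.9
  endloop
 endfacet
 facet normal 0.746 -0.490 -0.452
  outer loop
   vertex 1.7 0.2 1.4
   vertex 3.5 3.4 0.9
   vertex 3.8 1.0 4.0
  endloop
 endfacet
 facet normal -0.824 0.401 -0.400
  outer loop
   vertex 1.7 0.2 1.4
   vertex 1.9 4.1 4.9
   vertex 3.5 3.4 0.9
  endloop
 endfacet
 facet normal -0.962 0.206 -0.179
  outer loop
   vertex 1.7 0.2 1.4
   vertex 1.3 0.5 3.9
   vertex 1.5 2.3 4.9
  endloop
 endfacet
 facet normal -0.960 0.213 -0.183
  outer loop
   vertex 1.7 0.2 1.4
   vertex 1.5 2.3 4.9
   vertex 1.9 4.1 4.9
  endloop
 endfacet
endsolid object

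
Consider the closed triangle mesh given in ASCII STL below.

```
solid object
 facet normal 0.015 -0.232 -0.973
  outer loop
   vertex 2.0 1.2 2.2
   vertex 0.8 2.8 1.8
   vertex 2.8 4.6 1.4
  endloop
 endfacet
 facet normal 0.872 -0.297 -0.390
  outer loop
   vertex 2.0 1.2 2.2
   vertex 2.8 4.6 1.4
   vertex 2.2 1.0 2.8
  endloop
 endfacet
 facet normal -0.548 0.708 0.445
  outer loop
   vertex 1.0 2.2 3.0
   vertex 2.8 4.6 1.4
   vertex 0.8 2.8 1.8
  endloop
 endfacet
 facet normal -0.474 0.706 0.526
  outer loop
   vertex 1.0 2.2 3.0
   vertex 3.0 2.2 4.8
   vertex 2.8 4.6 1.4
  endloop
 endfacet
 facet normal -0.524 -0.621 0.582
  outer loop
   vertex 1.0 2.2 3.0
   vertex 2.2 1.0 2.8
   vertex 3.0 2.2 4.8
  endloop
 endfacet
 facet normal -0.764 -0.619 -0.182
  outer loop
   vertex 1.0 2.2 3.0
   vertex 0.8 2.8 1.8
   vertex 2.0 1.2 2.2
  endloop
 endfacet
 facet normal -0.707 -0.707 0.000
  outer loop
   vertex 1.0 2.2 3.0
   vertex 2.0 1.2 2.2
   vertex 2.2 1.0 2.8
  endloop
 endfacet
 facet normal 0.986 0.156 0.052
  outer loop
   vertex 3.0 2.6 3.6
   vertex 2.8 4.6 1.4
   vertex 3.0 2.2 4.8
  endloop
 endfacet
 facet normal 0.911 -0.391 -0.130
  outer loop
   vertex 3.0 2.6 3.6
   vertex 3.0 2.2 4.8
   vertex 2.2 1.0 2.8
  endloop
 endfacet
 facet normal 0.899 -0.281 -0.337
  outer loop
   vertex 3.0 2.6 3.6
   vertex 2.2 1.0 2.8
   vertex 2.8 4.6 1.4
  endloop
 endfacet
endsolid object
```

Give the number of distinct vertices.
7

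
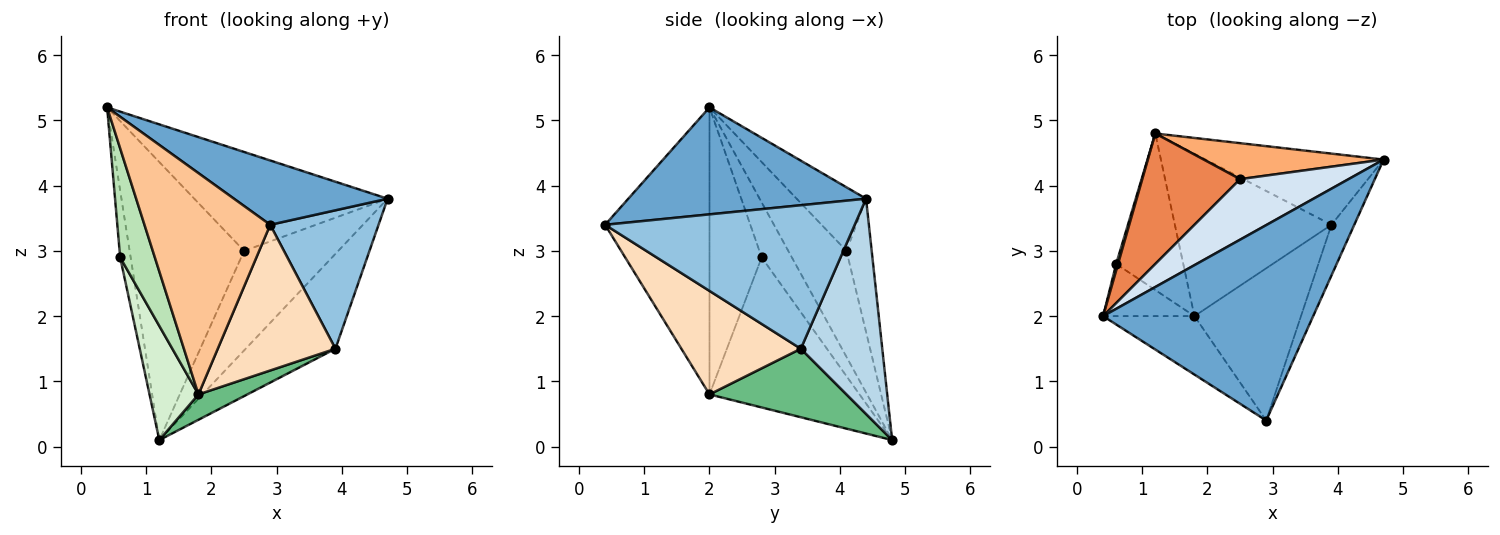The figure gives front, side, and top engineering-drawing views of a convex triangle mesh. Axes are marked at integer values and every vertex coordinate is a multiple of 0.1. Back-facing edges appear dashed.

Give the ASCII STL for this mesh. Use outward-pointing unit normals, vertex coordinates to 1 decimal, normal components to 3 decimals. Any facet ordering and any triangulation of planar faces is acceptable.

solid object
 facet normal 0.435 -0.281 0.855
  outer loop
   vertex 2.9 0.4 3.4
   vertex 4.7 4.4 3.8
   vertex 0.4 2.0 5.2
  endloop
 endfacet
 facet normal 0.908 -0.394 -0.144
  outer loop
   vertex 3.9 3.4 1.5
   vertex 4.7 4.4 3.8
   vertex 2.9 0.4 3.4
  endloop
 endfacet
 facet normal 0.587 0.647 -0.486
  outer loop
   vertex 3.9 3.4 1.5
   vertex 1.2 4.8 0.1
   vertex 4.7 4.4 3.8
  endloop
 endfacet
 facet normal -0.293 0.816 0.499
  outer loop
   vertex 2.5 4.1 3.0
   vertex 0.4 2.0 5.2
   vertex 4.7 4.4 3.8
  endloop
 endfacet
 facet normal -0.418 0.822 0.386
  outer loop
   vertex 2.5 4.1 3.0
   vertex 1.2 4.8 0.1
   vertex 0.4 2.0 5.2
  endloop
 endfacet
 facet normal -0.244 0.912 0.330
  outer loop
   vertex 2.5 4.1 3.0
   vertex 4.7 4.4 3.8
   vertex 1.2 4.8 0.1
  endloop
 endfacet
 facet normal -0.626 -0.754 -0.199
  outer loop
   vertex 1.8 2.0 0.8
   vertex 2.9 0.4 3.4
   vertex 0.4 2.0 5.2
  endloop
 endfacet
 facet normal 0.574 -0.566 -0.591
  outer loop
   vertex 1.8 2.0 0.8
   vertex 3.9 3.4 1.5
   vertex 2.9 0.4 3.4
  endloop
 endfacet
 facet normal 0.397 -0.142 -0.907
  outer loop
   vertex 1.8 2.0 0.8
   vertex 1.2 4.8 0.1
   vertex 3.9 3.4 1.5
  endloop
 endfacet
 facet normal -0.944 0.328 0.032
  outer loop
   vertex 0.6 2.8 2.9
   vertex 0.4 2.0 5.2
   vertex 1.2 4.8 0.1
  endloop
 endfacet
 facet normal -0.805 -0.535 -0.256
  outer loop
   vertex 0.6 2.8 2.9
   vertex 1.8 2.0 0.8
   vertex 0.4 2.0 5.2
  endloop
 endfacet
 facet normal -0.875 -0.285 -0.391
  outer loop
   vertex 0.6 2.8 2.9
   vertex 1.2 4.8 0.1
   vertex 1.8 2.0 0.8
  endloop
 endfacet
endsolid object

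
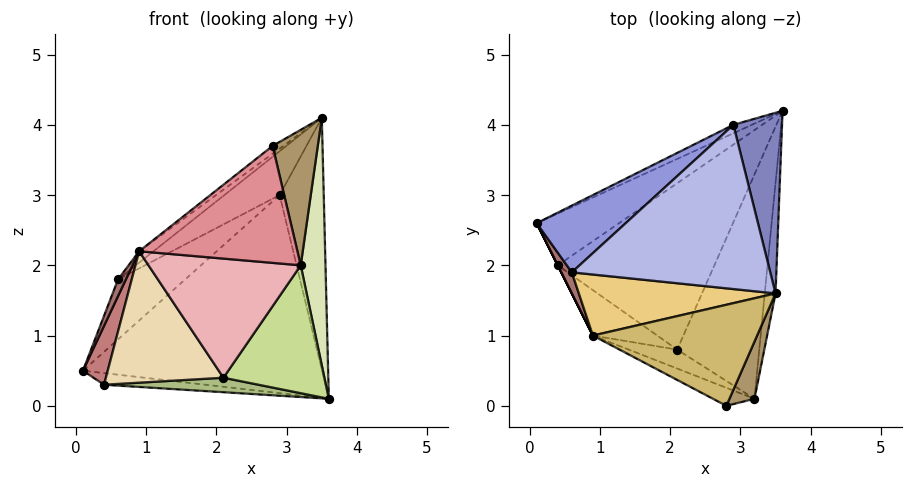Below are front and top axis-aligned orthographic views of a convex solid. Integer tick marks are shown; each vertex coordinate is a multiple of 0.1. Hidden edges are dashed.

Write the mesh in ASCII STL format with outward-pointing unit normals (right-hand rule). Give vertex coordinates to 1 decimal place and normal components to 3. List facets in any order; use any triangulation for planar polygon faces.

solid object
 facet normal -0.419 0.907 -0.039
  outer loop
   vertex 2.9 4.0 3.0
   vertex 3.6 4.2 0.1
   vertex 0.1 2.6 0.5
  endloop
 endfacet
 facet normal 0.909 0.339 0.243
  outer loop
   vertex 2.9 4.0 3.0
   vertex 3.5 1.6 4.1
   vertex 3.6 4.2 0.1
  endloop
 endfacet
 facet normal -0.707 0.473 0.526
  outer loop
   vertex 0.6 1.9 1.8
   vertex 2.9 4.0 3.0
   vertex 0.1 2.6 0.5
  endloop
 endfacet
 facet normal -0.595 0.207 0.777
  outer loop
   vertex 0.6 1.9 1.8
   vertex 3.5 1.6 4.1
   vertex 2.9 4.0 3.0
  endloop
 endfacet
 facet normal -0.207 0.215 -0.954
  outer loop
   vertex 0.4 2.0 0.3
   vertex 0.1 2.6 0.5
   vertex 3.6 4.2 0.1
  endloop
 endfacet
 facet normal -0.003 -0.087 -0.996
  outer loop
   vertex 0.4 2.0 0.3
   vertex 3.6 4.2 0.1
   vertex 2.1 0.8 0.4
  endloop
 endfacet
 facet normal 0.688 -0.359 -0.630
  outer loop
   vertex 3.2 0.1 2.0
   vertex 2.1 0.8 0.4
   vertex 3.6 4.2 0.1
  endloop
 endfacet
 facet normal 0.991 -0.122 -0.054
  outer loop
   vertex 3.2 0.1 2.0
   vertex 3.6 4.2 0.1
   vertex 3.5 1.6 4.1
  endloop
 endfacet
 facet normal 0.883 -0.432 0.182
  outer loop
   vertex 3.2 0.1 2.0
   vertex 3.5 1.6 4.1
   vertex 2.8 0.0 3.7
  endloop
 endfacet
 facet normal -0.598 0.062 0.799
  outer loop
   vertex 0.9 1.0 2.2
   vertex 2.8 0.0 3.7
   vertex 3.5 1.6 4.1
  endloop
 endfacet
 facet normal -0.605 0.146 0.782
  outer loop
   vertex 0.9 1.0 2.2
   vertex 3.5 1.6 4.1
   vertex 0.6 1.9 1.8
  endloop
 endfacet
 facet normal -0.544 -0.793 -0.274
  outer loop
   vertex 0.9 1.0 2.2
   vertex 0.4 2.0 0.3
   vertex 2.1 0.8 0.4
  endloop
 endfacet
 facet normal -0.946 -0.202 0.255
  outer loop
   vertex 0.9 1.0 2.2
   vertex 0.6 1.9 1.8
   vertex 0.1 2.6 0.5
  endloop
 endfacet
 facet normal -0.894 -0.447 0.000
  outer loop
   vertex 0.9 1.0 2.2
   vertex 0.1 2.6 0.5
   vertex 0.4 2.0 0.3
  endloop
 endfacet
 facet normal -0.371 -0.918 -0.141
  outer loop
   vertex 0.9 1.0 2.2
   vertex 3.2 0.1 2.0
   vertex 2.8 0.0 3.7
  endloop
 endfacet
 facet normal -0.371 -0.917 -0.146
  outer loop
   vertex 0.9 1.0 2.2
   vertex 2.1 0.8 0.4
   vertex 3.2 0.1 2.0
  endloop
 endfacet
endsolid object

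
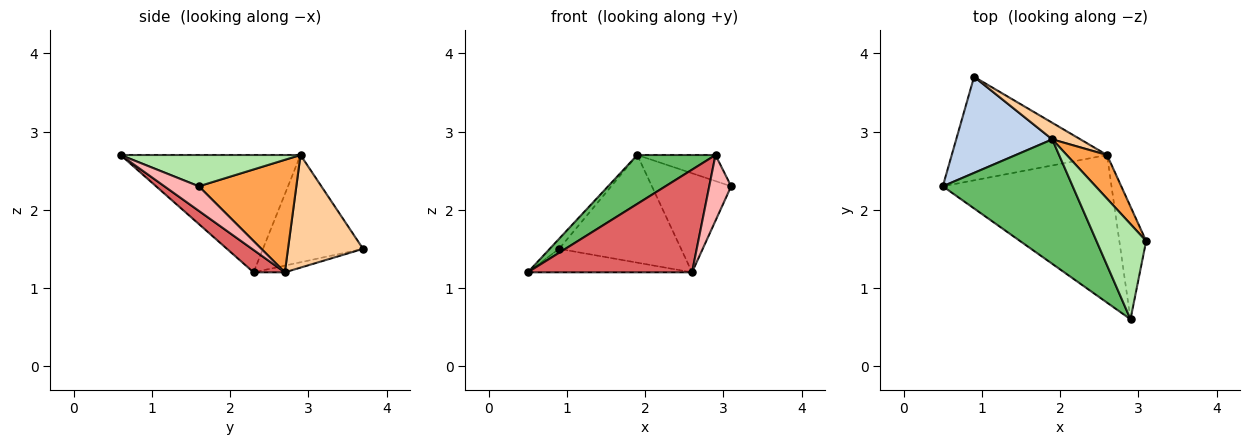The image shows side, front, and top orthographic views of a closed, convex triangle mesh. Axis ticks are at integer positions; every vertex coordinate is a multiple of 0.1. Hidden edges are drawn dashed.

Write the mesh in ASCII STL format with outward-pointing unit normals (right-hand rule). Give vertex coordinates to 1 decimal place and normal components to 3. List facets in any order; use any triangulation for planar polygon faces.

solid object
 facet normal -0.042 0.221 -0.974
  outer loop
   vertex 2.6 2.7 1.2
   vertex 0.5 2.3 1.2
   vertex 0.9 3.7 1.5
  endloop
 endfacet
 facet normal -0.743 0.070 0.666
  outer loop
   vertex 1.9 2.9 2.7
   vertex 0.9 3.7 1.5
   vertex 0.5 2.3 1.2
  endloop
 endfacet
 facet normal 0.748 0.608 0.268
  outer loop
   vertex 1.9 2.9 2.7
   vertex 3.1 1.6 2.3
   vertex 2.6 2.7 1.2
  endloop
 endfacet
 facet normal 0.520 0.844 0.130
  outer loop
   vertex 1.9 2.9 2.7
   vertex 2.6 2.7 1.2
   vertex 0.9 3.7 1.5
  endloop
 endfacet
 facet normal -0.643 -0.280 0.712
  outer loop
   vertex 2.9 0.6 2.7
   vertex 1.9 2.9 2.7
   vertex 0.5 2.3 1.2
  endloop
 endfacet
 facet normal 0.519 0.226 0.824
  outer loop
   vertex 2.9 0.6 2.7
   vertex 3.1 1.6 2.3
   vertex 1.9 2.9 2.7
  endloop
 endfacet
 facet normal 0.108 -0.568 -0.816
  outer loop
   vertex 2.9 0.6 2.7
   vertex 0.5 2.3 1.2
   vertex 2.6 2.7 1.2
  endloop
 endfacet
 facet normal 0.621 -0.395 -0.677
  outer loop
   vertex 2.9 0.6 2.7
   vertex 2.6 2.7 1.2
   vertex 3.1 1.6 2.3
  endloop
 endfacet
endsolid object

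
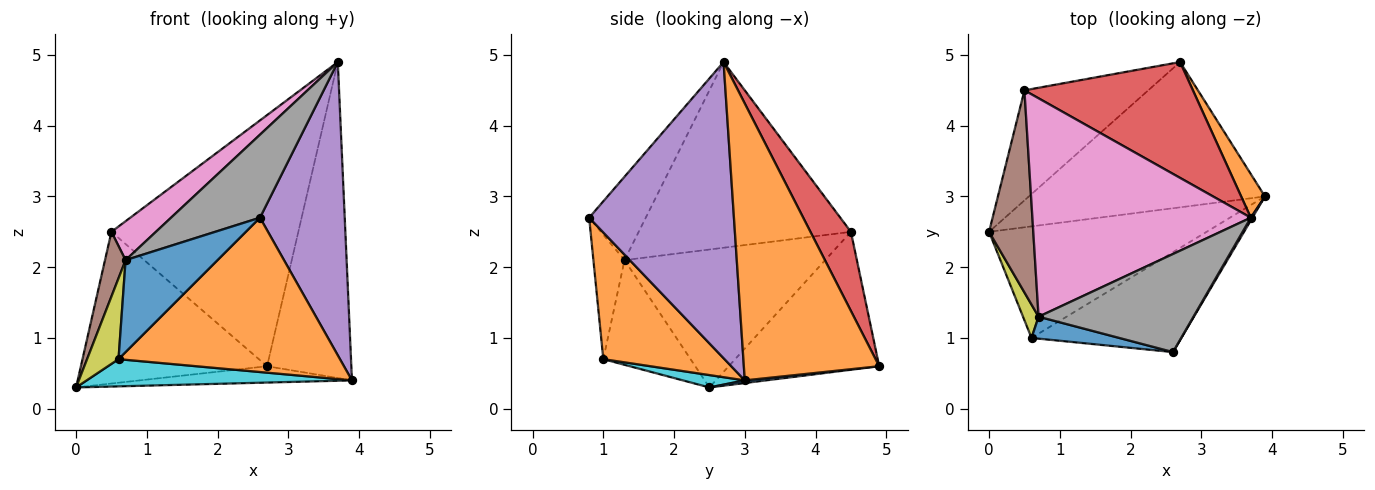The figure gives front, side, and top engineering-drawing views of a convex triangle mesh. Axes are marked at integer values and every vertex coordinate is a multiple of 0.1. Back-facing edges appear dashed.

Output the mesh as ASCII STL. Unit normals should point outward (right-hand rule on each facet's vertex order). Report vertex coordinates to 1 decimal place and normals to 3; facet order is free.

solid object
 facet normal 0.011 0.112 -0.994
  outer loop
   vertex 2.7 4.9 0.6
   vertex 3.9 3.0 0.4
   vertex 0.0 2.5 0.3
  endloop
 endfacet
 facet normal 0.847 0.527 0.073
  outer loop
   vertex 3.7 2.7 4.9
   vertex 3.9 3.0 0.4
   vertex 2.7 4.9 0.6
  endloop
 endfacet
 facet normal -0.548 0.677 -0.491
  outer loop
   vertex 0.5 4.5 2.5
   vertex 2.7 4.9 0.6
   vertex 0.0 2.5 0.3
  endloop
 endfacet
 facet normal 0.193 0.891 0.411
  outer loop
   vertex 0.5 4.5 2.5
   vertex 3.7 2.7 4.9
   vertex 2.7 4.9 0.6
  endloop
 endfacet
 facet normal 0.863 -0.505 0.005
  outer loop
   vertex 2.6 0.8 2.7
   vertex 3.9 3.0 0.4
   vertex 3.7 2.7 4.9
  endloop
 endfacet
 facet normal -0.948 -0.097 0.304
  outer loop
   vertex 0.7 1.3 2.1
   vertex 0.5 4.5 2.5
   vertex 0.0 2.5 0.3
  endloop
 endfacet
 facet normal -0.642 -0.134 0.755
  outer loop
   vertex 0.7 1.3 2.1
   vertex 3.7 2.7 4.9
   vertex 0.5 4.5 2.5
  endloop
 endfacet
 facet normal -0.380 -0.597 0.706
  outer loop
   vertex 0.7 1.3 2.1
   vertex 2.6 0.8 2.7
   vertex 3.7 2.7 4.9
  endloop
 endfacet
 facet normal -0.932 -0.336 0.138
  outer loop
   vertex 0.6 1.0 0.7
   vertex 0.7 1.3 2.1
   vertex 0.0 2.5 0.3
  endloop
 endfacet
 facet normal 0.055 -0.237 -0.970
  outer loop
   vertex 0.6 1.0 0.7
   vertex 0.0 2.5 0.3
   vertex 3.9 3.0 0.4
  endloop
 endfacet
 facet normal -0.313 -0.924 0.220
  outer loop
   vertex 0.6 1.0 0.7
   vertex 2.6 0.8 2.7
   vertex 0.7 1.3 2.1
  endloop
 endfacet
 facet normal 0.417 -0.763 -0.494
  outer loop
   vertex 0.6 1.0 0.7
   vertex 3.9 3.0 0.4
   vertex 2.6 0.8 2.7
  endloop
 endfacet
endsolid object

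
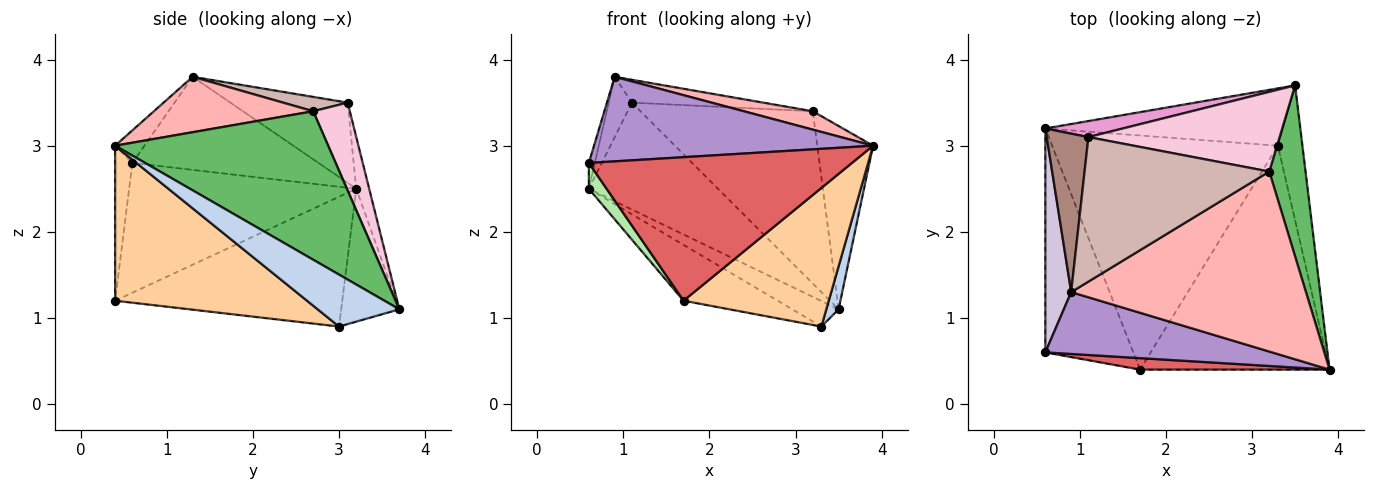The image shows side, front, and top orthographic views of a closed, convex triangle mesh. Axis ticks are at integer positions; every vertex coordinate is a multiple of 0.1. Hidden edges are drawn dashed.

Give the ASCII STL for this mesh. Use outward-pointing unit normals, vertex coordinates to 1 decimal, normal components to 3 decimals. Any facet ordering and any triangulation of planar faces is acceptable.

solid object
 facet normal -0.455 0.362 -0.813
  outer loop
   vertex 3.3 3.0 0.9
   vertex 0.6 3.2 2.5
   vertex 3.5 3.7 1.1
  endloop
 endfacet
 facet normal 0.896 -0.135 -0.423
  outer loop
   vertex 3.3 3.0 0.9
   vertex 3.5 3.7 1.1
   vertex 3.9 0.4 3.0
  endloop
 endfacet
 facet normal -0.488 0.202 -0.849
  outer loop
   vertex 1.7 0.4 1.2
   vertex 0.6 3.2 2.5
   vertex 3.3 3.0 0.9
  endloop
 endfacet
 facet normal 0.571 -0.432 -0.698
  outer loop
   vertex 1.7 0.4 1.2
   vertex 3.3 3.0 0.9
   vertex 3.9 0.4 3.0
  endloop
 endfacet
 facet normal 0.941 0.247 0.230
  outer loop
   vertex 3.2 2.7 3.4
   vertex 3.9 0.4 3.0
   vertex 3.5 3.7 1.1
  endloop
 endfacet
 facet normal -0.826 -0.065 -0.560
  outer loop
   vertex 0.6 0.6 2.8
   vertex 0.6 3.2 2.5
   vertex 1.7 0.4 1.2
  endloop
 endfacet
 facet normal -0.065 -0.995 0.080
  outer loop
   vertex 0.6 0.6 2.8
   vertex 1.7 0.4 1.2
   vertex 3.9 0.4 3.0
  endloop
 endfacet
 facet normal 0.229 -0.099 0.968
  outer loop
   vertex 0.9 1.3 3.8
   vertex 3.9 0.4 3.0
   vertex 3.2 2.7 3.4
  endloop
 endfacet
 facet normal -0.084 -0.804 0.588
  outer loop
   vertex 0.9 1.3 3.8
   vertex 0.6 0.6 2.8
   vertex 3.9 0.4 3.0
  endloop
 endfacet
 facet normal -0.963 0.031 0.267
  outer loop
   vertex 0.9 1.3 3.8
   vertex 0.6 3.2 2.5
   vertex 0.6 0.6 2.8
  endloop
 endfacet
 facet normal -0.874 0.173 0.454
  outer loop
   vertex 1.1 3.1 3.5
   vertex 0.6 3.2 2.5
   vertex 0.9 1.3 3.8
  endloop
 endfacet
 facet normal 0.077 0.156 0.985
  outer loop
   vertex 1.1 3.1 3.5
   vertex 0.9 1.3 3.8
   vertex 3.2 2.7 3.4
  endloop
 endfacet
 facet normal -0.098 0.984 0.148
  outer loop
   vertex 1.1 3.1 3.5
   vertex 3.5 3.7 1.1
   vertex 0.6 3.2 2.5
  endloop
 endfacet
 facet normal 0.189 0.891 0.412
  outer loop
   vertex 1.1 3.1 3.5
   vertex 3.2 2.7 3.4
   vertex 3.5 3.7 1.1
  endloop
 endfacet
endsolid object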